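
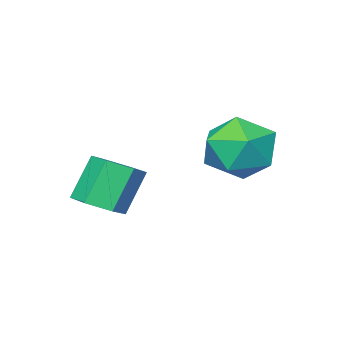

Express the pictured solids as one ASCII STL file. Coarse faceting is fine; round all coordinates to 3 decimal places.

solid 
facet normal -0.688 0.719 -0.097
outer loop
vertex -3.059 2.242 -0.137
vertex -3.887 1.439 -0.215
vertex -3.589 1.864 0.818
endloop
endfacet
facet normal -0.138 0.945 0.297
outer loop
vertex -3.059 2.242 -0.137
vertex -3.589 1.864 0.818
vertex -2.445 2.031 0.819
endloop
endfacet
facet normal 0.454 0.886 -0.096
outer loop
vertex -3.059 2.242 -0.137
vertex -2.445 2.031 0.819
vertex -2.036 1.709 -0.214
endloop
endfacet
facet normal 0.270 0.624 -0.734
outer loop
vertex -3.059 2.242 -0.137
vertex -2.036 1.709 -0.214
vertex -2.927 1.343 -0.853
endloop
endfacet
facet normal -0.436 0.521 -0.734
outer loop
vertex -3.059 2.242 -0.137
vertex -2.927 1.343 -0.853
vertex -3.887 1.439 -0.215
endloop
endfacet
facet normal -0.075 0.508 0.858
outer loop
vertex -2.445 2.031 0.819
vertex -3.589 1.864 0.818
vertex -2.893 1.097 1.333
endloop
endfacet
facet normal -0.965 0.142 0.220
outer loop
vertex -3.589 1.864 0.818
vertex -3.887 1.439 -0.215
vertex -3.784 0.731 0.694
endloop
endfacet
facet normal -0.557 -0.179 -0.811
outer loop
vertex -3.887 1.439 -0.215
vertex -2.927 1.343 -0.853
vertex -3.375 0.409 -0.339
endloop
endfacet
facet normal 0.586 -0.012 -0.810
outer loop
vertex -2.927 1.343 -0.853
vertex -2.036 1.709 -0.214
vertex -2.231 0.576 -0.338
endloop
endfacet
facet normal 0.884 0.413 0.221
outer loop
vertex -2.036 1.709 -0.214
vertex -2.445 2.031 0.819
vertex -1.933 1.001 0.695
endloop
endfacet
facet normal -0.270 -0.624 0.734
outer loop
vertex -2.761 0.198 0.617
vertex -2.893 1.097 1.333
vertex -3.784 0.731 0.694
endloop
endfacet
facet normal -0.454 -0.886 0.096
outer loop
vertex -2.761 0.198 0.617
vertex -3.784 0.731 0.694
vertex -3.375 0.409 -0.339
endloop
endfacet
facet normal 0.138 -0.945 -0.297
outer loop
vertex -2.761 0.198 0.617
vertex -3.375 0.409 -0.339
vertex -2.231 0.576 -0.338
endloop
endfacet
facet normal 0.688 -0.719 0.097
outer loop
vertex -2.761 0.198 0.617
vertex -2.231 0.576 -0.338
vertex -1.933 1.001 0.695
endloop
endfacet
facet normal 0.436 -0.521 0.734
outer loop
vertex -2.761 0.198 0.617
vertex -1.933 1.001 0.695
vertex -2.893 1.097 1.333
endloop
endfacet
facet normal -0.586 0.012 0.810
outer loop
vertex -3.784 0.731 0.694
vertex -2.893 1.097 1.333
vertex -3.589 1.864 0.818
endloop
endfacet
facet normal -0.884 -0.413 -0.221
outer loop
vertex -3.375 0.409 -0.339
vertex -3.784 0.731 0.694
vertex -3.887 1.439 -0.215
endloop
endfacet
facet normal 0.075 -0.508 -0.858
outer loop
vertex -2.231 0.576 -0.338
vertex -3.375 0.409 -0.339
vertex -2.927 1.343 -0.853
endloop
endfacet
facet normal 0.965 -0.142 -0.220
outer loop
vertex -1.933 1.001 0.695
vertex -2.231 0.576 -0.338
vertex -2.036 1.709 -0.214
endloop
endfacet
facet normal 0.557 0.179 0.811
outer loop
vertex -2.893 1.097 1.333
vertex -1.933 1.001 0.695
vertex -2.445 2.031 0.819
endloop
endfacet
facet normal 0.486 0.008 -0.874
outer loop
vertex 0.397 -1.802 -1.617
vertex -0.126 -1.283 -1.903
vertex 0.526 -1.026 -1.538
endloop
endfacet
facet normal 0.859 -0.191 0.475
outer loop
vertex 0.397 -1.802 -1.617
vertex 0.526 -1.026 -1.538
vertex -0.351 -1.815 -0.271
endloop
endfacet
facet normal 0.859 -0.190 0.476
outer loop
vertex -0.351 -1.815 -0.271
vertex 0.526 -1.026 -1.538
vertex -0.223 -1.04 -0.192
endloop
endfacet
facet normal -0.486 -0.009 0.874
outer loop
vertex -0.351 -1.815 -0.271
vertex -0.223 -1.04 -0.192
vertex -0.874 -1.297 -0.557
endloop
endfacet
facet normal 0.486 0.009 -0.874
outer loop
vertex 0.526 -1.026 -1.538
vertex -0.126 -1.283 -1.903
vertex 0.003 -0.508 -1.823
endloop
endfacet
facet normal 0.570 0.754 0.325
outer loop
vertex 0.526 -1.026 -1.538
vertex 0.003 -0.508 -1.823
vertex -0.223 -1.04 -0.192
endloop
endfacet
facet normal 0.571 0.754 0.325
outer loop
vertex -0.223 -1.04 -0.192
vertex 0.003 -0.508 -1.823
vertex -0.746 -0.521 -0.478
endloop
endfacet
facet normal -0.486 -0.009 0.874
outer loop
vertex -0.223 -1.04 -0.192
vertex -0.746 -0.521 -0.478
vertex -0.874 -1.297 -0.557
endloop
endfacet
facet normal 0.487 0.009 -0.874
outer loop
vertex 0.003 -0.508 -1.823
vertex -0.126 -1.283 -1.903
vertex -0.649 -0.765 -2.189
endloop
endfacet
facet normal -0.288 0.946 -0.151
outer loop
vertex 0.003 -0.508 -1.823
vertex -0.649 -0.765 -2.189
vertex -0.746 -0.521 -0.478
endloop
endfacet
facet normal -0.288 0.945 -0.151
outer loop
vertex -0.746 -0.521 -0.478
vertex -0.649 -0.765 -2.189
vertex -1.397 -0.778 -0.843
endloop
endfacet
facet normal -0.486 -0.009 0.874
outer loop
vertex -0.746 -0.521 -0.478
vertex -1.397 -0.778 -0.843
vertex -0.874 -1.297 -0.557
endloop
endfacet
facet normal 0.486 0.009 -0.874
outer loop
vertex -0.649 -0.765 -2.189
vertex -0.126 -1.283 -1.903
vertex -0.777 -1.54 -2.268
endloop
endfacet
facet normal -0.859 0.190 -0.475
outer loop
vertex -0.649 -0.765 -2.189
vertex -0.777 -1.54 -2.268
vertex -1.397 -0.778 -0.843
endloop
endfacet
facet normal -0.859 0.191 -0.476
outer loop
vertex -1.397 -0.778 -0.843
vertex -0.777 -1.54 -2.268
vertex -1.526 -1.554 -0.922
endloop
endfacet
facet normal -0.486 -0.008 0.874
outer loop
vertex -1.397 -0.778 -0.843
vertex -1.526 -1.554 -0.922
vertex -0.874 -1.297 -0.557
endloop
endfacet
facet normal 0.486 0.009 -0.874
outer loop
vertex -0.777 -1.54 -2.268
vertex -0.126 -1.283 -1.903
vertex -0.254 -2.059 -1.982
endloop
endfacet
facet normal -0.570 -0.754 -0.325
outer loop
vertex -0.777 -1.54 -2.268
vertex -0.254 -2.059 -1.982
vertex -1.526 -1.554 -0.922
endloop
endfacet
facet normal -0.570 -0.754 -0.325
outer loop
vertex -1.526 -1.554 -0.922
vertex -0.254 -2.059 -1.982
vertex -1.003 -2.072 -0.637
endloop
endfacet
facet normal -0.486 -0.009 0.874
outer loop
vertex -1.526 -1.554 -0.922
vertex -1.003 -2.072 -0.637
vertex -0.874 -1.297 -0.557
endloop
endfacet
facet normal 0.486 0.009 -0.874
outer loop
vertex -0.254 -2.059 -1.982
vertex -0.126 -1.283 -1.903
vertex 0.397 -1.802 -1.617
endloop
endfacet
facet normal 0.288 -0.945 0.151
outer loop
vertex -0.254 -2.059 -1.982
vertex 0.397 -1.802 -1.617
vertex -1.003 -2.072 -0.637
endloop
endfacet
facet normal 0.288 -0.946 0.151
outer loop
vertex -1.003 -2.072 -0.637
vertex 0.397 -1.802 -1.617
vertex -0.351 -1.815 -0.271
endloop
endfacet
facet normal -0.487 -0.009 0.874
outer loop
vertex -1.003 -2.072 -0.637
vertex -0.351 -1.815 -0.271
vertex -0.874 -1.297 -0.557
endloop
endfacet

endsolid


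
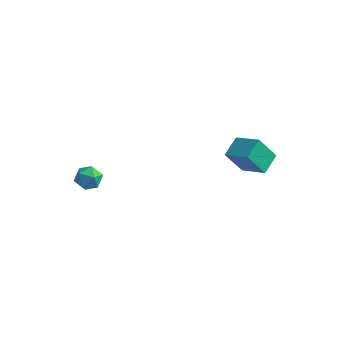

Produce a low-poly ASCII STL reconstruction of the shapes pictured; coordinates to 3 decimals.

solid 
facet normal -0.516 0.139 0.845
outer loop
vertex -4.241 -1.431 3.329
vertex -3.894 -2.137 3.657
vertex -3.512 -1.383 3.766
endloop
endfacet
facet normal -0.369 0.763 0.532
outer loop
vertex -4.241 -1.431 3.329
vertex -3.512 -1.383 3.766
vertex -3.61 -0.932 3.051
endloop
endfacet
facet normal -0.649 0.750 -0.126
outer loop
vertex -4.241 -1.431 3.329
vertex -3.61 -0.932 3.051
vertex -4.052 -1.407 2.499
endloop
endfacet
facet normal -0.969 0.120 -0.217
outer loop
vertex -4.241 -1.431 3.329
vertex -4.052 -1.407 2.499
vertex -4.228 -2.151 2.874
endloop
endfacet
facet normal -0.887 -0.258 0.383
outer loop
vertex -4.241 -1.431 3.329
vertex -4.228 -2.151 2.874
vertex -3.894 -2.137 3.657
endloop
endfacet
facet normal 0.341 0.816 0.468
outer loop
vertex -3.61 -0.932 3.051
vertex -3.512 -1.383 3.766
vertex -2.872 -1.329 3.206
endloop
endfacet
facet normal 0.102 -0.193 0.976
outer loop
vertex -3.512 -1.383 3.766
vertex -3.894 -2.137 3.657
vertex -3.048 -2.073 3.581
endloop
endfacet
facet normal -0.498 -0.837 0.227
outer loop
vertex -3.894 -2.137 3.657
vertex -4.228 -2.151 2.874
vertex -3.49 -2.548 3.029
endloop
endfacet
facet normal -0.631 -0.225 -0.743
outer loop
vertex -4.228 -2.151 2.874
vertex -4.052 -1.407 2.499
vertex -3.588 -2.097 2.314
endloop
endfacet
facet normal -0.114 0.796 -0.594
outer loop
vertex -4.052 -1.407 2.499
vertex -3.61 -0.932 3.051
vertex -3.206 -1.343 2.423
endloop
endfacet
facet normal 0.969 -0.120 0.217
outer loop
vertex -2.859 -2.049 2.751
vertex -2.872 -1.329 3.206
vertex -3.048 -2.073 3.581
endloop
endfacet
facet normal 0.649 -0.750 0.126
outer loop
vertex -2.859 -2.049 2.751
vertex -3.048 -2.073 3.581
vertex -3.49 -2.548 3.029
endloop
endfacet
facet normal 0.369 -0.763 -0.532
outer loop
vertex -2.859 -2.049 2.751
vertex -3.49 -2.548 3.029
vertex -3.588 -2.097 2.314
endloop
endfacet
facet normal 0.516 -0.139 -0.845
outer loop
vertex -2.859 -2.049 2.751
vertex -3.588 -2.097 2.314
vertex -3.206 -1.343 2.423
endloop
endfacet
facet normal 0.887 0.258 -0.383
outer loop
vertex -2.859 -2.049 2.751
vertex -3.206 -1.343 2.423
vertex -2.872 -1.329 3.206
endloop
endfacet
facet normal 0.631 0.225 0.743
outer loop
vertex -3.048 -2.073 3.581
vertex -2.872 -1.329 3.206
vertex -3.512 -1.383 3.766
endloop
endfacet
facet normal 0.114 -0.796 0.594
outer loop
vertex -3.49 -2.548 3.029
vertex -3.048 -2.073 3.581
vertex -3.894 -2.137 3.657
endloop
endfacet
facet normal -0.341 -0.816 -0.468
outer loop
vertex -3.588 -2.097 2.314
vertex -3.49 -2.548 3.029
vertex -4.228 -2.151 2.874
endloop
endfacet
facet normal -0.102 0.193 -0.976
outer loop
vertex -3.206 -1.343 2.423
vertex -3.588 -2.097 2.314
vertex -4.052 -1.407 2.499
endloop
endfacet
facet normal 0.498 0.837 -0.227
outer loop
vertex -2.872 -1.329 3.206
vertex -3.206 -1.343 2.423
vertex -3.61 -0.932 3.051
endloop
endfacet
facet normal -0.503 -0.244 0.829
outer loop
vertex 3.82 2.714 3.814
vertex 3.956 3.997 4.275
vertex 2.309 3.157 3.027
endloop
endfacet
facet normal -0.099 -0.936 -0.337
outer loop
vertex 3.184 3.583 1.585
vertex 3.82 2.714 3.814
vertex 2.309 3.157 3.027
endloop
endfacet
facet normal -0.503 -0.245 0.829
outer loop
vertex 2.309 3.157 3.027
vertex 3.956 3.997 4.275
vertex 2.445 4.44 3.489
endloop
endfacet
facet normal -0.859 0.252 -0.447
outer loop
vertex 2.445 4.44 3.489
vertex 3.184 3.583 1.585
vertex 2.309 3.157 3.027
endloop
endfacet
facet normal 0.859 -0.252 0.447
outer loop
vertex 3.82 2.714 3.814
vertex 4.831 4.423 2.833
vertex 3.956 3.997 4.275
endloop
endfacet
facet normal -0.099 -0.936 -0.337
outer loop
vertex 4.695 3.14 2.371
vertex 3.82 2.714 3.814
vertex 3.184 3.583 1.585
endloop
endfacet
facet normal 0.859 -0.252 0.446
outer loop
vertex 4.695 3.14 2.371
vertex 4.831 4.423 2.833
vertex 3.82 2.714 3.814
endloop
endfacet
facet normal 0.099 0.936 0.337
outer loop
vertex 3.956 3.997 4.275
vertex 4.831 4.423 2.833
vertex 2.445 4.44 3.489
endloop
endfacet
facet normal -0.859 0.251 -0.446
outer loop
vertex 3.32 4.866 2.046
vertex 3.184 3.583 1.585
vertex 2.445 4.44 3.489
endloop
endfacet
facet normal 0.099 0.936 0.337
outer loop
vertex 2.445 4.44 3.489
vertex 4.831 4.423 2.833
vertex 3.32 4.866 2.046
endloop
endfacet
facet normal 0.503 0.245 -0.829
outer loop
vertex 3.32 4.866 2.046
vertex 4.695 3.14 2.371
vertex 3.184 3.583 1.585
endloop
endfacet
facet normal 0.503 0.245 -0.829
outer loop
vertex 4.831 4.423 2.833
vertex 4.695 3.14 2.371
vertex 3.32 4.866 2.046
endloop
endfacet

endsolid


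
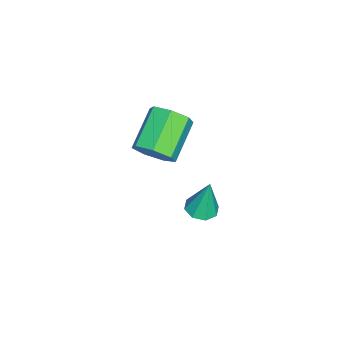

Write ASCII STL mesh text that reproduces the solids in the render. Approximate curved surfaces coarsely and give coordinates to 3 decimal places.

solid 
facet normal 0.859 -0.122 -0.497
outer loop
vertex 4.321 -1.3 3.108
vertex 3.892 -1.417 2.395
vertex 4.182 -0.699 2.72
endloop
endfacet
facet normal 0.475 0.552 0.685
outer loop
vertex 4.321 -1.3 3.108
vertex 4.182 -0.699 2.72
vertex 2.818 -1.087 3.978
endloop
endfacet
facet normal 0.475 0.552 0.685
outer loop
vertex 2.818 -1.087 3.978
vertex 4.182 -0.699 2.72
vertex 2.679 -0.485 3.59
endloop
endfacet
facet normal -0.859 0.123 0.498
outer loop
vertex 2.818 -1.087 3.978
vertex 2.679 -0.485 3.59
vertex 2.388 -1.203 3.265
endloop
endfacet
facet normal 0.859 -0.122 -0.497
outer loop
vertex 4.182 -0.699 2.72
vertex 3.892 -1.417 2.395
vertex 3.825 -0.638 2.088
endloop
endfacet
facet normal 0.148 0.989 0.012
outer loop
vertex 4.182 -0.699 2.72
vertex 3.825 -0.638 2.088
vertex 2.679 -0.485 3.59
endloop
endfacet
facet normal 0.148 0.989 0.012
outer loop
vertex 2.679 -0.485 3.59
vertex 3.825 -0.638 2.088
vertex 2.321 -0.424 2.958
endloop
endfacet
facet normal -0.858 0.122 0.498
outer loop
vertex 2.679 -0.485 3.59
vertex 2.321 -0.424 2.958
vertex 2.388 -1.203 3.265
endloop
endfacet
facet normal 0.859 -0.122 -0.497
outer loop
vertex 3.825 -0.638 2.088
vertex 3.892 -1.417 2.395
vertex 3.518 -1.164 1.687
endloop
endfacet
facet normal -0.291 0.682 -0.671
outer loop
vertex 3.825 -0.638 2.088
vertex 3.518 -1.164 1.687
vertex 2.321 -0.424 2.958
endloop
endfacet
facet normal -0.291 0.682 -0.671
outer loop
vertex 2.321 -0.424 2.958
vertex 3.518 -1.164 1.687
vertex 2.014 -0.95 2.557
endloop
endfacet
facet normal -0.859 0.122 0.497
outer loop
vertex 2.321 -0.424 2.958
vertex 2.014 -0.95 2.557
vertex 2.388 -1.203 3.265
endloop
endfacet
facet normal 0.859 -0.123 -0.498
outer loop
vertex 3.518 -1.164 1.687
vertex 3.892 -1.417 2.395
vertex 3.492 -1.88 1.819
endloop
endfacet
facet normal -0.511 -0.138 -0.849
outer loop
vertex 3.518 -1.164 1.687
vertex 3.492 -1.88 1.819
vertex 2.014 -0.95 2.557
endloop
endfacet
facet normal -0.511 -0.139 -0.848
outer loop
vertex 2.014 -0.95 2.557
vertex 3.492 -1.88 1.819
vertex 1.989 -1.666 2.689
endloop
endfacet
facet normal -0.859 0.122 0.497
outer loop
vertex 2.014 -0.95 2.557
vertex 1.989 -1.666 2.689
vertex 2.388 -1.203 3.265
endloop
endfacet
facet normal 0.859 -0.122 -0.498
outer loop
vertex 3.492 -1.88 1.819
vertex 3.892 -1.417 2.395
vertex 3.768 -2.248 2.385
endloop
endfacet
facet normal -0.346 -0.855 -0.387
outer loop
vertex 3.492 -1.88 1.819
vertex 3.768 -2.248 2.385
vertex 1.989 -1.666 2.689
endloop
endfacet
facet normal -0.346 -0.855 -0.388
outer loop
vertex 1.989 -1.666 2.689
vertex 3.768 -2.248 2.385
vertex 2.264 -2.034 3.255
endloop
endfacet
facet normal -0.859 0.122 0.497
outer loop
vertex 1.989 -1.666 2.689
vertex 2.264 -2.034 3.255
vertex 2.388 -1.203 3.265
endloop
endfacet
facet normal 0.859 -0.122 -0.497
outer loop
vertex 3.768 -2.248 2.385
vertex 3.892 -1.417 2.395
vertex 4.136 -1.99 2.958
endloop
endfacet
facet normal 0.080 -0.927 0.366
outer loop
vertex 3.768 -2.248 2.385
vertex 4.136 -1.99 2.958
vertex 2.264 -2.034 3.255
endloop
endfacet
facet normal 0.080 -0.927 0.366
outer loop
vertex 2.264 -2.034 3.255
vertex 4.136 -1.99 2.958
vertex 2.633 -1.776 3.829
endloop
endfacet
facet normal -0.859 0.122 0.497
outer loop
vertex 2.264 -2.034 3.255
vertex 2.633 -1.776 3.829
vertex 2.388 -1.203 3.265
endloop
endfacet
facet normal 0.859 -0.122 -0.497
outer loop
vertex 4.136 -1.99 2.958
vertex 3.892 -1.417 2.395
vertex 4.321 -1.3 3.108
endloop
endfacet
facet normal 0.445 -0.303 0.843
outer loop
vertex 4.136 -1.99 2.958
vertex 4.321 -1.3 3.108
vertex 2.633 -1.776 3.829
endloop
endfacet
facet normal 0.445 -0.302 0.843
outer loop
vertex 2.633 -1.776 3.829
vertex 4.321 -1.3 3.108
vertex 2.818 -1.087 3.978
endloop
endfacet
facet normal -0.859 0.123 0.498
outer loop
vertex 2.633 -1.776 3.829
vertex 2.818 -1.087 3.978
vertex 2.388 -1.203 3.265
endloop
endfacet
facet normal -0.011 -0.185 -0.983
outer loop
vertex 3.296 -0.171 -1.809
vertex 2.671 0.005 -1.835
vertex 3.239 0.315 -1.9
endloop
endfacet
facet normal 0.938 0.167 0.304
outer loop
vertex 3.296 -0.171 -1.809
vertex 3.239 0.315 -1.9
vertex 2.689 0.315 -0.205
endloop
endfacet
facet normal -0.010 -0.187 -0.982
outer loop
vertex 3.239 0.315 -1.9
vertex 2.671 0.005 -1.835
vertex 2.849 0.619 -1.954
endloop
endfacet
facet normal 0.587 0.787 0.190
outer loop
vertex 3.239 0.315 -1.9
vertex 2.849 0.619 -1.954
vertex 2.689 0.315 -0.205
endloop
endfacet
facet normal -0.011 -0.187 -0.982
outer loop
vertex 2.849 0.619 -1.954
vertex 2.671 0.005 -1.835
vertex 2.355 0.563 -1.938
endloop
endfacet
facet normal -0.106 0.981 0.161
outer loop
vertex 2.849 0.619 -1.954
vertex 2.355 0.563 -1.938
vertex 2.689 0.315 -0.205
endloop
endfacet
facet normal -0.010 -0.187 -0.982
outer loop
vertex 2.355 0.563 -1.938
vertex 2.671 0.005 -1.835
vertex 2.046 0.18 -1.862
endloop
endfacet
facet normal -0.734 0.638 0.233
outer loop
vertex 2.355 0.563 -1.938
vertex 2.046 0.18 -1.862
vertex 2.689 0.315 -0.205
endloop
endfacet
facet normal -0.010 -0.187 -0.982
outer loop
vertex 2.046 0.18 -1.862
vertex 2.671 0.005 -1.835
vertex 2.103 -0.305 -1.77
endloop
endfacet
facet normal -0.930 -0.040 0.364
outer loop
vertex 2.046 0.18 -1.862
vertex 2.103 -0.305 -1.77
vertex 2.689 0.315 -0.205
endloop
endfacet
facet normal -0.010 -0.187 -0.982
outer loop
vertex 2.103 -0.305 -1.77
vertex 2.671 0.005 -1.835
vertex 2.494 -0.609 -1.716
endloop
endfacet
facet normal -0.579 -0.660 0.478
outer loop
vertex 2.103 -0.305 -1.77
vertex 2.494 -0.609 -1.716
vertex 2.689 0.315 -0.205
endloop
endfacet
facet normal -0.011 -0.187 -0.982
outer loop
vertex 2.494 -0.609 -1.716
vertex 2.671 0.005 -1.835
vertex 2.988 -0.554 -1.732
endloop
endfacet
facet normal 0.112 -0.854 0.508
outer loop
vertex 2.494 -0.609 -1.716
vertex 2.988 -0.554 -1.732
vertex 2.689 0.315 -0.205
endloop
endfacet
facet normal -0.012 -0.188 -0.982
outer loop
vertex 2.988 -0.554 -1.732
vertex 2.671 0.005 -1.835
vertex 3.296 -0.171 -1.809
endloop
endfacet
facet normal 0.742 -0.509 0.435
outer loop
vertex 2.988 -0.554 -1.732
vertex 3.296 -0.171 -1.809
vertex 2.689 0.315 -0.205
endloop
endfacet

endsolid


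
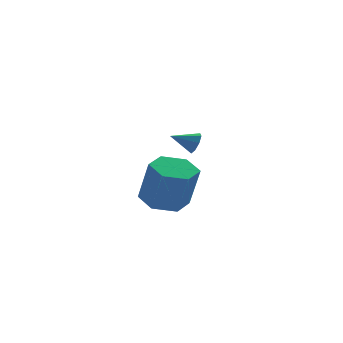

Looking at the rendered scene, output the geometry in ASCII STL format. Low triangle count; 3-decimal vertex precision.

solid 
facet normal 0.890 -0.228 -0.394
outer loop
vertex -0.712 3.538 0.163
vertex -0.968 3.368 -0.317
vertex -0.757 3.862 -0.126
endloop
endfacet
facet normal 0.034 0.668 0.743
outer loop
vertex -0.712 3.538 0.163
vertex -0.757 3.862 -0.126
vertex -1.992 3.632 0.137
endloop
endfacet
facet normal 0.890 -0.228 -0.394
outer loop
vertex -0.757 3.862 -0.126
vertex -0.968 3.368 -0.317
vertex -0.926 3.896 -0.527
endloop
endfacet
facet normal -0.151 0.978 0.146
outer loop
vertex -0.757 3.862 -0.126
vertex -0.926 3.896 -0.527
vertex -1.992 3.632 0.137
endloop
endfacet
facet normal 0.890 -0.228 -0.395
outer loop
vertex -0.926 3.896 -0.527
vertex -0.968 3.368 -0.317
vertex -1.12 3.621 -0.805
endloop
endfacet
facet normal -0.464 0.770 -0.438
outer loop
vertex -0.926 3.896 -0.527
vertex -1.12 3.621 -0.805
vertex -1.992 3.632 0.137
endloop
endfacet
facet normal 0.890 -0.228 -0.395
outer loop
vertex -1.12 3.621 -0.805
vertex -0.968 3.368 -0.317
vertex -1.225 3.198 -0.797
endloop
endfacet
facet normal -0.723 0.167 -0.671
outer loop
vertex -1.12 3.621 -0.805
vertex -1.225 3.198 -0.797
vertex -1.992 3.632 0.137
endloop
endfacet
facet normal 0.890 -0.230 -0.395
outer loop
vertex -1.225 3.198 -0.797
vertex -0.968 3.368 -0.317
vertex -1.18 2.874 -0.507
endloop
endfacet
facet normal -0.775 -0.478 -0.414
outer loop
vertex -1.225 3.198 -0.797
vertex -1.18 2.874 -0.507
vertex -1.992 3.632 0.137
endloop
endfacet
facet normal 0.889 -0.230 -0.395
outer loop
vertex -1.18 2.874 -0.507
vertex -0.968 3.368 -0.317
vertex -1.011 2.84 -0.107
endloop
endfacet
facet normal -0.590 -0.787 0.182
outer loop
vertex -1.18 2.874 -0.507
vertex -1.011 2.84 -0.107
vertex -1.992 3.632 0.137
endloop
endfacet
facet normal 0.890 -0.229 -0.394
outer loop
vertex -1.011 2.84 -0.107
vertex -0.968 3.368 -0.317
vertex -0.817 3.115 0.171
endloop
endfacet
facet normal -0.277 -0.579 0.767
outer loop
vertex -1.011 2.84 -0.107
vertex -0.817 3.115 0.171
vertex -1.992 3.632 0.137
endloop
endfacet
facet normal 0.890 -0.228 -0.394
outer loop
vertex -0.817 3.115 0.171
vertex -0.968 3.368 -0.317
vertex -0.712 3.538 0.163
endloop
endfacet
facet normal -0.019 0.024 1.000
outer loop
vertex -0.817 3.115 0.171
vertex -0.712 3.538 0.163
vertex -1.992 3.632 0.137
endloop
endfacet
facet normal -0.130 0.266 -0.955
outer loop
vertex -3.276 -0.58 -1.263
vertex -4.016 -1.261 -1.352
vertex -4.23 -0.318 -1.06
endloop
endfacet
facet normal 0.301 0.929 0.217
outer loop
vertex -3.276 -0.58 -1.263
vertex -4.23 -0.318 -1.06
vertex -3.023 -1.097 0.6
endloop
endfacet
facet normal 0.300 0.929 0.218
outer loop
vertex -3.023 -1.097 0.6
vertex -4.23 -0.318 -1.06
vertex -3.978 -0.836 0.803
endloop
endfacet
facet normal 0.131 -0.265 0.955
outer loop
vertex -3.023 -1.097 0.6
vertex -3.978 -0.836 0.803
vertex -3.764 -1.779 0.512
endloop
endfacet
facet normal -0.130 0.266 -0.955
outer loop
vertex -4.23 -0.318 -1.06
vertex -4.016 -1.261 -1.352
vertex -4.971 -0.999 -1.149
endloop
endfacet
facet normal -0.667 0.689 0.282
outer loop
vertex -4.23 -0.318 -1.06
vertex -4.971 -0.999 -1.149
vertex -3.978 -0.836 0.803
endloop
endfacet
facet normal -0.668 0.689 0.282
outer loop
vertex -3.978 -0.836 0.803
vertex -4.971 -0.999 -1.149
vertex -4.718 -1.517 0.714
endloop
endfacet
facet normal 0.129 -0.265 0.955
outer loop
vertex -3.978 -0.836 0.803
vertex -4.718 -1.517 0.714
vertex -3.764 -1.779 0.512
endloop
endfacet
facet normal -0.130 0.265 -0.955
outer loop
vertex -4.971 -0.999 -1.149
vertex -4.016 -1.261 -1.352
vertex -4.757 -1.943 -1.44
endloop
endfacet
facet normal -0.969 -0.240 0.065
outer loop
vertex -4.971 -0.999 -1.149
vertex -4.757 -1.943 -1.44
vertex -4.718 -1.517 0.714
endloop
endfacet
facet normal -0.969 -0.240 0.065
outer loop
vertex -4.718 -1.517 0.714
vertex -4.757 -1.943 -1.44
vertex -4.504 -2.46 0.423
endloop
endfacet
facet normal 0.129 -0.265 0.955
outer loop
vertex -4.718 -1.517 0.714
vertex -4.504 -2.46 0.423
vertex -3.764 -1.779 0.512
endloop
endfacet
facet normal -0.131 0.265 -0.955
outer loop
vertex -4.757 -1.943 -1.44
vertex -4.016 -1.261 -1.352
vertex -3.802 -2.204 -1.643
endloop
endfacet
facet normal -0.300 -0.929 -0.217
outer loop
vertex -4.757 -1.943 -1.44
vertex -3.802 -2.204 -1.643
vertex -4.504 -2.46 0.423
endloop
endfacet
facet normal -0.301 -0.928 -0.217
outer loop
vertex -4.504 -2.46 0.423
vertex -3.802 -2.204 -1.643
vertex -3.55 -2.722 0.22
endloop
endfacet
facet normal 0.130 -0.266 0.955
outer loop
vertex -4.504 -2.46 0.423
vertex -3.55 -2.722 0.22
vertex -3.764 -1.779 0.512
endloop
endfacet
facet normal -0.129 0.265 -0.955
outer loop
vertex -3.802 -2.204 -1.643
vertex -4.016 -1.261 -1.352
vertex -3.062 -1.523 -1.554
endloop
endfacet
facet normal 0.668 -0.689 -0.282
outer loop
vertex -3.802 -2.204 -1.643
vertex -3.062 -1.523 -1.554
vertex -3.55 -2.722 0.22
endloop
endfacet
facet normal 0.667 -0.689 -0.282
outer loop
vertex -3.55 -2.722 0.22
vertex -3.062 -1.523 -1.554
vertex -2.809 -2.041 0.309
endloop
endfacet
facet normal 0.130 -0.266 0.955
outer loop
vertex -3.55 -2.722 0.22
vertex -2.809 -2.041 0.309
vertex -3.764 -1.779 0.512
endloop
endfacet
facet normal -0.129 0.265 -0.955
outer loop
vertex -3.062 -1.523 -1.554
vertex -4.016 -1.261 -1.352
vertex -3.276 -0.58 -1.263
endloop
endfacet
facet normal 0.969 0.240 -0.065
outer loop
vertex -3.062 -1.523 -1.554
vertex -3.276 -0.58 -1.263
vertex -2.809 -2.041 0.309
endloop
endfacet
facet normal 0.969 0.240 -0.065
outer loop
vertex -2.809 -2.041 0.309
vertex -3.276 -0.58 -1.263
vertex -3.023 -1.097 0.6
endloop
endfacet
facet normal 0.130 -0.265 0.955
outer loop
vertex -2.809 -2.041 0.309
vertex -3.023 -1.097 0.6
vertex -3.764 -1.779 0.512
endloop
endfacet

endsolid


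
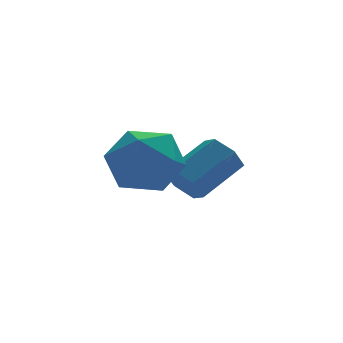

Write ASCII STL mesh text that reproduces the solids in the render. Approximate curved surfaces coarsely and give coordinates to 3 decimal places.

solid 
facet normal -0.634 0.705 0.319
outer loop
vertex 1.606 -2.816 3.239
vertex 1.038 -3.525 3.678
vertex 1.786 -3.086 4.194
endloop
endfacet
facet normal 0.030 0.963 0.267
outer loop
vertex 1.606 -2.816 3.239
vertex 1.786 -3.086 4.194
vertex 2.556 -2.934 3.559
endloop
endfacet
facet normal 0.246 0.880 -0.407
outer loop
vertex 1.606 -2.816 3.239
vertex 2.556 -2.934 3.559
vertex 2.283 -3.278 2.65
endloop
endfacet
facet normal -0.283 0.570 -0.772
outer loop
vertex 1.606 -2.816 3.239
vertex 2.283 -3.278 2.65
vertex 1.345 -3.643 2.724
endloop
endfacet
facet normal -0.826 0.462 -0.323
outer loop
vertex 1.606 -2.816 3.239
vertex 1.345 -3.643 2.724
vertex 1.038 -3.525 3.678
endloop
endfacet
facet normal 0.453 0.569 0.686
outer loop
vertex 2.556 -2.934 3.559
vertex 1.786 -3.086 4.194
vertex 2.575 -3.717 4.196
endloop
endfacet
facet normal -0.620 0.151 0.770
outer loop
vertex 1.786 -3.086 4.194
vertex 1.038 -3.525 3.678
vertex 1.637 -4.082 4.27
endloop
endfacet
facet normal -0.932 -0.242 -0.270
outer loop
vertex 1.038 -3.525 3.678
vertex 1.345 -3.643 2.724
vertex 1.364 -4.426 3.361
endloop
endfacet
facet normal -0.052 -0.068 -0.996
outer loop
vertex 1.345 -3.643 2.724
vertex 2.283 -3.278 2.65
vertex 2.134 -4.274 2.726
endloop
endfacet
facet normal 0.804 0.434 -0.406
outer loop
vertex 2.283 -3.278 2.65
vertex 2.556 -2.934 3.559
vertex 2.882 -3.835 3.242
endloop
endfacet
facet normal 0.283 -0.570 0.772
outer loop
vertex 2.314 -4.544 3.681
vertex 2.575 -3.717 4.196
vertex 1.637 -4.082 4.27
endloop
endfacet
facet normal -0.246 -0.880 0.407
outer loop
vertex 2.314 -4.544 3.681
vertex 1.637 -4.082 4.27
vertex 1.364 -4.426 3.361
endloop
endfacet
facet normal -0.030 -0.963 -0.267
outer loop
vertex 2.314 -4.544 3.681
vertex 1.364 -4.426 3.361
vertex 2.134 -4.274 2.726
endloop
endfacet
facet normal 0.634 -0.705 -0.319
outer loop
vertex 2.314 -4.544 3.681
vertex 2.134 -4.274 2.726
vertex 2.882 -3.835 3.242
endloop
endfacet
facet normal 0.826 -0.462 0.323
outer loop
vertex 2.314 -4.544 3.681
vertex 2.882 -3.835 3.242
vertex 2.575 -3.717 4.196
endloop
endfacet
facet normal 0.052 0.068 0.996
outer loop
vertex 1.637 -4.082 4.27
vertex 2.575 -3.717 4.196
vertex 1.786 -3.086 4.194
endloop
endfacet
facet normal -0.804 -0.434 0.406
outer loop
vertex 1.364 -4.426 3.361
vertex 1.637 -4.082 4.27
vertex 1.038 -3.525 3.678
endloop
endfacet
facet normal -0.453 -0.569 -0.686
outer loop
vertex 2.134 -4.274 2.726
vertex 1.364 -4.426 3.361
vertex 1.345 -3.643 2.724
endloop
endfacet
facet normal 0.620 -0.151 -0.770
outer loop
vertex 2.882 -3.835 3.242
vertex 2.134 -4.274 2.726
vertex 2.283 -3.278 2.65
endloop
endfacet
facet normal 0.932 0.242 0.270
outer loop
vertex 2.575 -3.717 4.196
vertex 2.882 -3.835 3.242
vertex 2.556 -2.934 3.559
endloop
endfacet
facet normal -0.828 -0.219 -0.516
outer loop
vertex 3.661 -3.019 1.811
vertex 3.362 -2.555 2.094
vertex 3.665 -2.451 1.563
endloop
endfacet
facet normal 0.560 -0.335 -0.758
outer loop
vertex 3.661 -3.019 1.811
vertex 3.665 -2.451 1.563
vertex 4.837 -2.708 2.543
endloop
endfacet
facet normal 0.561 -0.334 -0.758
outer loop
vertex 4.837 -2.708 2.543
vertex 3.665 -2.451 1.563
vertex 4.841 -2.14 2.296
endloop
endfacet
facet normal 0.828 0.219 0.517
outer loop
vertex 4.837 -2.708 2.543
vertex 4.841 -2.14 2.296
vertex 4.538 -2.245 2.826
endloop
endfacet
facet normal -0.828 -0.219 -0.516
outer loop
vertex 3.665 -2.451 1.563
vertex 3.362 -2.555 2.094
vertex 3.366 -1.987 1.846
endloop
endfacet
facet normal 0.286 0.627 -0.725
outer loop
vertex 3.665 -2.451 1.563
vertex 3.366 -1.987 1.846
vertex 4.841 -2.14 2.296
endloop
endfacet
facet normal 0.286 0.627 -0.725
outer loop
vertex 4.841 -2.14 2.296
vertex 3.366 -1.987 1.846
vertex 4.542 -1.676 2.579
endloop
endfacet
facet normal 0.828 0.218 0.517
outer loop
vertex 4.841 -2.14 2.296
vertex 4.542 -1.676 2.579
vertex 4.538 -2.245 2.826
endloop
endfacet
facet normal -0.828 -0.219 -0.516
outer loop
vertex 3.366 -1.987 1.846
vertex 3.362 -2.555 2.094
vertex 3.063 -2.092 2.377
endloop
endfacet
facet normal -0.275 0.961 0.033
outer loop
vertex 3.366 -1.987 1.846
vertex 3.063 -2.092 2.377
vertex 4.542 -1.676 2.579
endloop
endfacet
facet normal -0.275 0.961 0.033
outer loop
vertex 4.542 -1.676 2.579
vertex 3.063 -2.092 2.377
vertex 4.239 -1.781 3.109
endloop
endfacet
facet normal 0.828 0.218 0.517
outer loop
vertex 4.542 -1.676 2.579
vertex 4.239 -1.781 3.109
vertex 4.538 -2.245 2.826
endloop
endfacet
facet normal -0.828 -0.219 -0.517
outer loop
vertex 3.063 -2.092 2.377
vertex 3.362 -2.555 2.094
vertex 3.059 -2.66 2.624
endloop
endfacet
facet normal -0.560 0.334 0.758
outer loop
vertex 3.063 -2.092 2.377
vertex 3.059 -2.66 2.624
vertex 4.239 -1.781 3.109
endloop
endfacet
facet normal -0.561 0.335 0.757
outer loop
vertex 4.239 -1.781 3.109
vertex 3.059 -2.66 2.624
vertex 4.235 -2.349 3.357
endloop
endfacet
facet normal 0.828 0.219 0.516
outer loop
vertex 4.239 -1.781 3.109
vertex 4.235 -2.349 3.357
vertex 4.538 -2.245 2.826
endloop
endfacet
facet normal -0.828 -0.218 -0.517
outer loop
vertex 3.059 -2.66 2.624
vertex 3.362 -2.555 2.094
vertex 3.358 -3.124 2.341
endloop
endfacet
facet normal -0.286 -0.627 0.725
outer loop
vertex 3.059 -2.66 2.624
vertex 3.358 -3.124 2.341
vertex 4.235 -2.349 3.357
endloop
endfacet
facet normal -0.286 -0.627 0.725
outer loop
vertex 4.235 -2.349 3.357
vertex 3.358 -3.124 2.341
vertex 4.534 -2.813 3.074
endloop
endfacet
facet normal 0.828 0.219 0.516
outer loop
vertex 4.235 -2.349 3.357
vertex 4.534 -2.813 3.074
vertex 4.538 -2.245 2.826
endloop
endfacet
facet normal -0.828 -0.218 -0.517
outer loop
vertex 3.358 -3.124 2.341
vertex 3.362 -2.555 2.094
vertex 3.661 -3.019 1.811
endloop
endfacet
facet normal 0.275 -0.961 -0.033
outer loop
vertex 3.358 -3.124 2.341
vertex 3.661 -3.019 1.811
vertex 4.534 -2.813 3.074
endloop
endfacet
facet normal 0.275 -0.961 -0.033
outer loop
vertex 4.534 -2.813 3.074
vertex 3.661 -3.019 1.811
vertex 4.837 -2.708 2.543
endloop
endfacet
facet normal 0.828 0.219 0.516
outer loop
vertex 4.534 -2.813 3.074
vertex 4.837 -2.708 2.543
vertex 4.538 -2.245 2.826
endloop
endfacet

endsolid


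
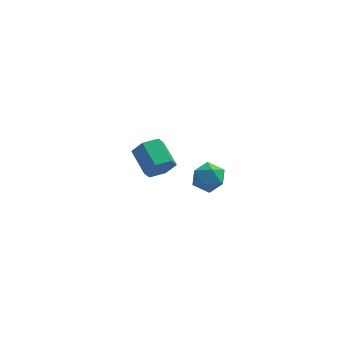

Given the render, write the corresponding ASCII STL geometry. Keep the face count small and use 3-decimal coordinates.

solid 
facet normal 0.425 -0.808 -0.407
outer loop
vertex -1.835 2.803 -0.349
vertex -2.436 2.869 -1.108
vertex -1.582 3.327 -1.125
endloop
endfacet
facet normal 0.866 0.234 0.441
outer loop
vertex -1.835 2.803 -0.349
vertex -1.582 3.327 -1.125
vertex -2.563 4.185 0.347
endloop
endfacet
facet normal 0.866 0.233 0.441
outer loop
vertex -2.563 4.185 0.347
vertex -1.582 3.327 -1.125
vertex -2.309 4.71 -0.429
endloop
endfacet
facet normal -0.426 0.808 0.407
outer loop
vertex -2.563 4.185 0.347
vertex -2.309 4.71 -0.429
vertex -3.164 4.251 -0.412
endloop
endfacet
facet normal 0.425 -0.808 -0.407
outer loop
vertex -1.582 3.327 -1.125
vertex -2.436 2.869 -1.108
vertex -2.182 3.393 -1.884
endloop
endfacet
facet normal 0.661 0.584 -0.471
outer loop
vertex -1.582 3.327 -1.125
vertex -2.182 3.393 -1.884
vertex -2.309 4.71 -0.429
endloop
endfacet
facet normal 0.659 0.585 -0.472
outer loop
vertex -2.309 4.71 -0.429
vertex -2.182 3.393 -1.884
vertex -2.91 4.775 -1.188
endloop
endfacet
facet normal -0.426 0.808 0.406
outer loop
vertex -2.309 4.71 -0.429
vertex -2.91 4.775 -1.188
vertex -3.164 4.251 -0.412
endloop
endfacet
facet normal 0.425 -0.809 -0.407
outer loop
vertex -2.182 3.393 -1.884
vertex -2.436 2.869 -1.108
vertex -3.037 2.935 -1.867
endloop
endfacet
facet normal -0.206 0.351 -0.913
outer loop
vertex -2.182 3.393 -1.884
vertex -3.037 2.935 -1.867
vertex -2.91 4.775 -1.188
endloop
endfacet
facet normal -0.206 0.351 -0.913
outer loop
vertex -2.91 4.775 -1.188
vertex -3.037 2.935 -1.867
vertex -3.765 4.317 -1.171
endloop
endfacet
facet normal -0.425 0.809 0.407
outer loop
vertex -2.91 4.775 -1.188
vertex -3.765 4.317 -1.171
vertex -3.164 4.251 -0.412
endloop
endfacet
facet normal 0.426 -0.808 -0.407
outer loop
vertex -3.037 2.935 -1.867
vertex -2.436 2.869 -1.108
vertex -3.291 2.41 -1.091
endloop
endfacet
facet normal -0.866 -0.234 -0.442
outer loop
vertex -3.037 2.935 -1.867
vertex -3.291 2.41 -1.091
vertex -3.765 4.317 -1.171
endloop
endfacet
facet normal -0.867 -0.234 -0.441
outer loop
vertex -3.765 4.317 -1.171
vertex -3.291 2.41 -1.091
vertex -4.018 3.793 -0.395
endloop
endfacet
facet normal -0.425 0.808 0.407
outer loop
vertex -3.765 4.317 -1.171
vertex -4.018 3.793 -0.395
vertex -3.164 4.251 -0.412
endloop
endfacet
facet normal 0.426 -0.808 -0.406
outer loop
vertex -3.291 2.41 -1.091
vertex -2.436 2.869 -1.108
vertex -2.69 2.345 -0.332
endloop
endfacet
facet normal -0.660 -0.585 0.472
outer loop
vertex -3.291 2.41 -1.091
vertex -2.69 2.345 -0.332
vertex -4.018 3.793 -0.395
endloop
endfacet
facet normal -0.660 -0.585 0.471
outer loop
vertex -4.018 3.793 -0.395
vertex -2.69 2.345 -0.332
vertex -3.418 3.727 0.364
endloop
endfacet
facet normal -0.425 0.808 0.407
outer loop
vertex -4.018 3.793 -0.395
vertex -3.418 3.727 0.364
vertex -3.164 4.251 -0.412
endloop
endfacet
facet normal 0.425 -0.809 -0.407
outer loop
vertex -2.69 2.345 -0.332
vertex -2.436 2.869 -1.108
vertex -1.835 2.803 -0.349
endloop
endfacet
facet normal 0.206 -0.351 0.913
outer loop
vertex -2.69 2.345 -0.332
vertex -1.835 2.803 -0.349
vertex -3.418 3.727 0.364
endloop
endfacet
facet normal 0.206 -0.351 0.913
outer loop
vertex -3.418 3.727 0.364
vertex -1.835 2.803 -0.349
vertex -2.563 4.185 0.347
endloop
endfacet
facet normal -0.425 0.809 0.407
outer loop
vertex -3.418 3.727 0.364
vertex -2.563 4.185 0.347
vertex -3.164 4.251 -0.412
endloop
endfacet
facet normal -0.198 0.967 0.161
outer loop
vertex 0.376 -2.21 3.215
vertex -0.55 -2.42 3.338
vertex 0.045 -2.423 4.087
endloop
endfacet
facet normal 0.464 0.804 0.373
outer loop
vertex 0.376 -2.21 3.215
vertex 0.045 -2.423 4.087
vertex 0.886 -2.774 3.796
endloop
endfacet
facet normal 0.818 0.543 -0.190
outer loop
vertex 0.376 -2.21 3.215
vertex 0.886 -2.774 3.796
vertex 0.811 -2.987 2.866
endloop
endfacet
facet normal 0.374 0.546 -0.750
outer loop
vertex 0.376 -2.21 3.215
vertex 0.811 -2.987 2.866
vertex -0.076 -2.768 2.583
endloop
endfacet
facet normal -0.254 0.808 -0.532
outer loop
vertex 0.376 -2.21 3.215
vertex -0.076 -2.768 2.583
vertex -0.55 -2.42 3.338
endloop
endfacet
facet normal 0.418 0.286 0.862
outer loop
vertex 0.886 -2.774 3.796
vertex 0.045 -2.423 4.087
vertex 0.276 -3.332 4.277
endloop
endfacet
facet normal -0.653 0.550 0.521
outer loop
vertex 0.045 -2.423 4.087
vertex -0.55 -2.42 3.338
vertex -0.611 -3.113 3.994
endloop
endfacet
facet normal -0.743 0.293 -0.602
outer loop
vertex -0.55 -2.42 3.338
vertex -0.076 -2.768 2.583
vertex -0.686 -3.326 3.064
endloop
endfacet
facet normal 0.272 -0.130 -0.953
outer loop
vertex -0.076 -2.768 2.583
vertex 0.811 -2.987 2.866
vertex 0.155 -3.677 2.773
endloop
endfacet
facet normal 0.990 -0.134 -0.049
outer loop
vertex 0.811 -2.987 2.866
vertex 0.886 -2.774 3.796
vertex 0.75 -3.68 3.522
endloop
endfacet
facet normal -0.374 -0.546 0.750
outer loop
vertex -0.176 -3.89 3.645
vertex 0.276 -3.332 4.277
vertex -0.611 -3.113 3.994
endloop
endfacet
facet normal -0.818 -0.543 0.190
outer loop
vertex -0.176 -3.89 3.645
vertex -0.611 -3.113 3.994
vertex -0.686 -3.326 3.064
endloop
endfacet
facet normal -0.464 -0.804 -0.373
outer loop
vertex -0.176 -3.89 3.645
vertex -0.686 -3.326 3.064
vertex 0.155 -3.677 2.773
endloop
endfacet
facet normal 0.198 -0.967 -0.161
outer loop
vertex -0.176 -3.89 3.645
vertex 0.155 -3.677 2.773
vertex 0.75 -3.68 3.522
endloop
endfacet
facet normal 0.254 -0.808 0.532
outer loop
vertex -0.176 -3.89 3.645
vertex 0.75 -3.68 3.522
vertex 0.276 -3.332 4.277
endloop
endfacet
facet normal -0.272 0.130 0.953
outer loop
vertex -0.611 -3.113 3.994
vertex 0.276 -3.332 4.277
vertex 0.045 -2.423 4.087
endloop
endfacet
facet normal -0.990 0.134 0.049
outer loop
vertex -0.686 -3.326 3.064
vertex -0.611 -3.113 3.994
vertex -0.55 -2.42 3.338
endloop
endfacet
facet normal -0.418 -0.286 -0.862
outer loop
vertex 0.155 -3.677 2.773
vertex -0.686 -3.326 3.064
vertex -0.076 -2.768 2.583
endloop
endfacet
facet normal 0.653 -0.550 -0.521
outer loop
vertex 0.75 -3.68 3.522
vertex 0.155 -3.677 2.773
vertex 0.811 -2.987 2.866
endloop
endfacet
facet normal 0.743 -0.293 0.602
outer loop
vertex 0.276 -3.332 4.277
vertex 0.75 -3.68 3.522
vertex 0.886 -2.774 3.796
endloop
endfacet

endsolid


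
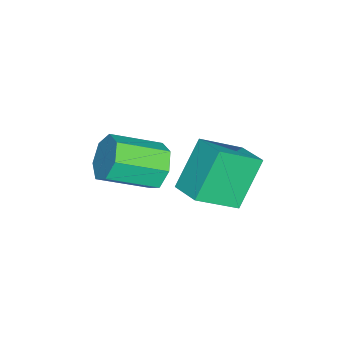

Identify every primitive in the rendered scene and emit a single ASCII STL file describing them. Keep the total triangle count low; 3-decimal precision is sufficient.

solid 
facet normal -0.417 0.803 -0.426
outer loop
vertex 3.961 0.936 1.038
vertex 3.538 1.109 1.778
vertex 4.324 1.383 1.526
endloop
endfacet
facet normal 0.772 0.064 -0.633
outer loop
vertex 3.961 0.936 1.038
vertex 4.324 1.383 1.526
vertex 4.726 -0.543 1.822
endloop
endfacet
facet normal 0.772 0.064 -0.633
outer loop
vertex 4.726 -0.543 1.822
vertex 4.324 1.383 1.526
vertex 5.089 -0.096 2.31
endloop
endfacet
facet normal 0.415 -0.803 0.427
outer loop
vertex 4.726 -0.543 1.822
vertex 5.089 -0.096 2.31
vertex 4.302 -0.369 2.562
endloop
endfacet
facet normal -0.417 0.803 -0.426
outer loop
vertex 4.324 1.383 1.526
vertex 3.538 1.109 1.778
vertex 4.095 1.624 2.204
endloop
endfacet
facet normal 0.857 0.502 0.111
outer loop
vertex 4.324 1.383 1.526
vertex 4.095 1.624 2.204
vertex 5.089 -0.096 2.31
endloop
endfacet
facet normal 0.857 0.502 0.111
outer loop
vertex 5.089 -0.096 2.31
vertex 4.095 1.624 2.204
vertex 4.86 0.145 2.988
endloop
endfacet
facet normal 0.415 -0.804 0.426
outer loop
vertex 5.089 -0.096 2.31
vertex 4.86 0.145 2.988
vertex 4.302 -0.369 2.562
endloop
endfacet
facet normal -0.416 0.803 -0.426
outer loop
vertex 4.095 1.624 2.204
vertex 3.538 1.109 1.778
vertex 3.446 1.477 2.561
endloop
endfacet
facet normal 0.297 0.563 0.772
outer loop
vertex 4.095 1.624 2.204
vertex 3.446 1.477 2.561
vertex 4.86 0.145 2.988
endloop
endfacet
facet normal 0.297 0.563 0.771
outer loop
vertex 4.86 0.145 2.988
vertex 3.446 1.477 2.561
vertex 4.211 -0.001 3.345
endloop
endfacet
facet normal 0.415 -0.804 0.426
outer loop
vertex 4.86 0.145 2.988
vertex 4.211 -0.001 3.345
vertex 4.302 -0.369 2.562
endloop
endfacet
facet normal -0.415 0.804 -0.426
outer loop
vertex 3.446 1.477 2.561
vertex 3.538 1.109 1.778
vertex 2.866 1.054 2.328
endloop
endfacet
facet normal -0.487 0.199 0.850
outer loop
vertex 3.446 1.477 2.561
vertex 2.866 1.054 2.328
vertex 4.211 -0.001 3.345
endloop
endfacet
facet normal -0.487 0.199 0.850
outer loop
vertex 4.211 -0.001 3.345
vertex 2.866 1.054 2.328
vertex 3.631 -0.425 3.112
endloop
endfacet
facet normal 0.416 -0.803 0.426
outer loop
vertex 4.211 -0.001 3.345
vertex 3.631 -0.425 3.112
vertex 4.302 -0.369 2.562
endloop
endfacet
facet normal -0.415 0.803 -0.427
outer loop
vertex 2.866 1.054 2.328
vertex 3.538 1.109 1.778
vertex 2.792 0.672 1.681
endloop
endfacet
facet normal -0.904 -0.314 0.289
outer loop
vertex 2.866 1.054 2.328
vertex 2.792 0.672 1.681
vertex 3.631 -0.425 3.112
endloop
endfacet
facet normal -0.904 -0.314 0.290
outer loop
vertex 3.631 -0.425 3.112
vertex 2.792 0.672 1.681
vertex 3.556 -0.806 2.465
endloop
endfacet
facet normal 0.416 -0.804 0.425
outer loop
vertex 3.631 -0.425 3.112
vertex 3.556 -0.806 2.465
vertex 4.302 -0.369 2.562
endloop
endfacet
facet normal -0.416 0.804 -0.425
outer loop
vertex 2.792 0.672 1.681
vertex 3.538 1.109 1.778
vertex 3.279 0.62 1.107
endloop
endfacet
facet normal -0.641 -0.591 -0.490
outer loop
vertex 2.792 0.672 1.681
vertex 3.279 0.62 1.107
vertex 3.556 -0.806 2.465
endloop
endfacet
facet normal -0.641 -0.591 -0.490
outer loop
vertex 3.556 -0.806 2.465
vertex 3.279 0.62 1.107
vertex 4.044 -0.859 1.891
endloop
endfacet
facet normal 0.415 -0.803 0.427
outer loop
vertex 3.556 -0.806 2.465
vertex 4.044 -0.859 1.891
vertex 4.302 -0.369 2.562
endloop
endfacet
facet normal -0.416 0.804 -0.425
outer loop
vertex 3.279 0.62 1.107
vertex 3.538 1.109 1.778
vertex 3.961 0.936 1.038
endloop
endfacet
facet normal 0.105 -0.423 -0.900
outer loop
vertex 3.279 0.62 1.107
vertex 3.961 0.936 1.038
vertex 4.044 -0.859 1.891
endloop
endfacet
facet normal 0.105 -0.423 -0.900
outer loop
vertex 4.044 -0.859 1.891
vertex 3.961 0.936 1.038
vertex 4.726 -0.543 1.822
endloop
endfacet
facet normal 0.415 -0.803 0.427
outer loop
vertex 4.044 -0.859 1.891
vertex 4.726 -0.543 1.822
vertex 4.302 -0.369 2.562
endloop
endfacet
facet normal -0.641 -0.728 -0.245
outer loop
vertex 3.173 2.313 3.175
vertex 2.251 3.466 2.162
vertex 4.272 1.857 1.655
endloop
endfacet
facet normal 0.515 -0.644 0.565
outer loop
vertex 5.009 2.694 1.938
vertex 3.173 2.313 3.175
vertex 4.272 1.857 1.655
endloop
endfacet
facet normal -0.641 -0.727 -0.246
outer loop
vertex 4.272 1.857 1.655
vertex 2.251 3.466 2.162
vertex 3.351 3.01 0.643
endloop
endfacet
facet normal 0.570 -0.236 -0.787
outer loop
vertex 3.351 3.01 0.643
vertex 5.009 2.694 1.938
vertex 4.272 1.857 1.655
endloop
endfacet
facet normal -0.570 0.236 0.787
outer loop
vertex 3.173 2.313 3.175
vertex 2.988 4.303 2.445
vertex 2.251 3.466 2.162
endloop
endfacet
facet normal 0.515 -0.644 0.566
outer loop
vertex 3.909 3.15 3.457
vertex 3.173 2.313 3.175
vertex 5.009 2.694 1.938
endloop
endfacet
facet normal -0.570 0.236 0.787
outer loop
vertex 3.909 3.15 3.457
vertex 2.988 4.303 2.445
vertex 3.173 2.313 3.175
endloop
endfacet
facet normal -0.514 0.644 -0.566
outer loop
vertex 2.251 3.466 2.162
vertex 2.988 4.303 2.445
vertex 3.351 3.01 0.643
endloop
endfacet
facet normal 0.570 -0.236 -0.787
outer loop
vertex 4.087 3.847 0.925
vertex 5.009 2.694 1.938
vertex 3.351 3.01 0.643
endloop
endfacet
facet normal -0.515 0.644 -0.566
outer loop
vertex 3.351 3.01 0.643
vertex 2.988 4.303 2.445
vertex 4.087 3.847 0.925
endloop
endfacet
facet normal 0.640 0.728 0.245
outer loop
vertex 4.087 3.847 0.925
vertex 3.909 3.15 3.457
vertex 5.009 2.694 1.938
endloop
endfacet
facet normal 0.641 0.727 0.245
outer loop
vertex 2.988 4.303 2.445
vertex 3.909 3.15 3.457
vertex 4.087 3.847 0.925
endloop
endfacet

endsolid


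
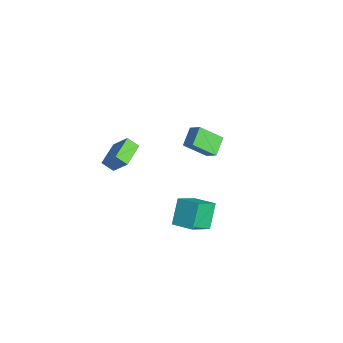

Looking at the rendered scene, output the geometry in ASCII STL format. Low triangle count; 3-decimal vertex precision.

solid 
facet normal -0.551 -0.313 -0.774
outer loop
vertex -3.751 -1.393 -1.561
vertex -4.755 -0.239 -1.312
vertex -3.299 -0.886 -2.088
endloop
endfacet
facet normal 0.648 -0.744 -0.160
outer loop
vertex -2.445 -0.401 -0.888
vertex -3.751 -1.393 -1.561
vertex -3.299 -0.886 -2.088
endloop
endfacet
facet normal -0.551 -0.312 -0.774
outer loop
vertex -3.299 -0.886 -2.088
vertex -4.755 -0.239 -1.312
vertex -4.303 0.269 -1.839
endloop
endfacet
facet normal 0.526 0.590 -0.613
outer loop
vertex -4.303 0.269 -1.839
vertex -2.445 -0.401 -0.888
vertex -3.299 -0.886 -2.088
endloop
endfacet
facet normal -0.526 -0.590 0.613
outer loop
vertex -3.751 -1.393 -1.561
vertex -3.901 0.246 -0.112
vertex -4.755 -0.239 -1.312
endloop
endfacet
facet normal 0.648 -0.744 -0.161
outer loop
vertex -2.897 -0.909 -0.361
vertex -3.751 -1.393 -1.561
vertex -2.445 -0.401 -0.888
endloop
endfacet
facet normal -0.526 -0.590 0.612
outer loop
vertex -2.897 -0.909 -0.361
vertex -3.901 0.246 -0.112
vertex -3.751 -1.393 -1.561
endloop
endfacet
facet normal -0.649 0.744 0.161
outer loop
vertex -4.755 -0.239 -1.312
vertex -3.901 0.246 -0.112
vertex -4.303 0.269 -1.839
endloop
endfacet
facet normal 0.526 0.590 -0.612
outer loop
vertex -3.449 0.753 -0.639
vertex -2.445 -0.401 -0.888
vertex -4.303 0.269 -1.839
endloop
endfacet
facet normal -0.648 0.745 0.161
outer loop
vertex -4.303 0.269 -1.839
vertex -3.901 0.246 -0.112
vertex -3.449 0.753 -0.639
endloop
endfacet
facet normal 0.551 0.312 0.774
outer loop
vertex -3.449 0.753 -0.639
vertex -2.897 -0.909 -0.361
vertex -2.445 -0.401 -0.888
endloop
endfacet
facet normal 0.551 0.313 0.774
outer loop
vertex -3.901 0.246 -0.112
vertex -2.897 -0.909 -0.361
vertex -3.449 0.753 -0.639
endloop
endfacet
facet normal -0.621 0.640 0.453
outer loop
vertex -0.88 3.21 2.433
vertex -0.422 4.397 1.382
vertex -1.569 2.957 1.846
endloop
endfacet
facet normal -0.278 -0.720 0.636
outer loop
vertex -0.818 2.183 1.298
vertex -0.88 3.21 2.433
vertex -1.569 2.957 1.846
endloop
endfacet
facet normal -0.621 0.640 0.453
outer loop
vertex -1.569 2.957 1.846
vertex -0.422 4.397 1.382
vertex -1.111 4.144 0.795
endloop
endfacet
facet normal -0.733 -0.270 -0.624
outer loop
vertex -1.111 4.144 0.795
vertex -0.818 2.183 1.298
vertex -1.569 2.957 1.846
endloop
endfacet
facet normal 0.733 0.270 0.624
outer loop
vertex -0.88 3.21 2.433
vertex 0.329 3.623 0.834
vertex -0.422 4.397 1.382
endloop
endfacet
facet normal -0.278 -0.720 0.636
outer loop
vertex -0.129 2.436 1.885
vertex -0.88 3.21 2.433
vertex -0.818 2.183 1.298
endloop
endfacet
facet normal 0.733 0.270 0.624
outer loop
vertex -0.129 2.436 1.885
vertex 0.329 3.623 0.834
vertex -0.88 3.21 2.433
endloop
endfacet
facet normal 0.278 0.720 -0.636
outer loop
vertex -0.422 4.397 1.382
vertex 0.329 3.623 0.834
vertex -1.111 4.144 0.795
endloop
endfacet
facet normal -0.733 -0.270 -0.624
outer loop
vertex -0.36 3.37 0.247
vertex -0.818 2.183 1.298
vertex -1.111 4.144 0.795
endloop
endfacet
facet normal 0.278 0.720 -0.636
outer loop
vertex -1.111 4.144 0.795
vertex 0.329 3.623 0.834
vertex -0.36 3.37 0.247
endloop
endfacet
facet normal 0.621 -0.640 -0.453
outer loop
vertex -0.36 3.37 0.247
vertex -0.129 2.436 1.885
vertex -0.818 2.183 1.298
endloop
endfacet
facet normal 0.621 -0.640 -0.453
outer loop
vertex 0.329 3.623 0.834
vertex -0.129 2.436 1.885
vertex -0.36 3.37 0.247
endloop
endfacet
facet normal -0.497 0.446 0.744
outer loop
vertex 2.4 0.373 0.428
vertex 3.473 1.06 0.733
vertex 1.911 1.614 -0.643
endloop
endfacet
facet normal -0.819 -0.524 -0.233
outer loop
vertex 2.707 0.9 -1.833
vertex 2.4 0.373 0.428
vertex 1.911 1.614 -0.643
endloop
endfacet
facet normal -0.497 0.446 0.744
outer loop
vertex 1.911 1.614 -0.643
vertex 3.473 1.06 0.733
vertex 2.984 2.3 -0.337
endloop
endfacet
facet normal -0.285 0.726 -0.626
outer loop
vertex 2.984 2.3 -0.337
vertex 2.707 0.9 -1.833
vertex 1.911 1.614 -0.643
endloop
endfacet
facet normal 0.286 -0.725 0.626
outer loop
vertex 2.4 0.373 0.428
vertex 4.269 0.346 -0.457
vertex 3.473 1.06 0.733
endloop
endfacet
facet normal -0.819 -0.524 -0.233
outer loop
vertex 3.196 -0.34 -0.763
vertex 2.4 0.373 0.428
vertex 2.707 0.9 -1.833
endloop
endfacet
facet normal 0.286 -0.726 0.626
outer loop
vertex 3.196 -0.34 -0.763
vertex 4.269 0.346 -0.457
vertex 2.4 0.373 0.428
endloop
endfacet
facet normal 0.819 0.524 0.233
outer loop
vertex 3.473 1.06 0.733
vertex 4.269 0.346 -0.457
vertex 2.984 2.3 -0.337
endloop
endfacet
facet normal -0.287 0.725 -0.626
outer loop
vertex 3.78 1.587 -1.528
vertex 2.707 0.9 -1.833
vertex 2.984 2.3 -0.337
endloop
endfacet
facet normal 0.819 0.524 0.234
outer loop
vertex 2.984 2.3 -0.337
vertex 4.269 0.346 -0.457
vertex 3.78 1.587 -1.528
endloop
endfacet
facet normal 0.497 -0.446 -0.744
outer loop
vertex 3.78 1.587 -1.528
vertex 3.196 -0.34 -0.763
vertex 2.707 0.9 -1.833
endloop
endfacet
facet normal 0.497 -0.446 -0.744
outer loop
vertex 4.269 0.346 -0.457
vertex 3.196 -0.34 -0.763
vertex 3.78 1.587 -1.528
endloop
endfacet

endsolid


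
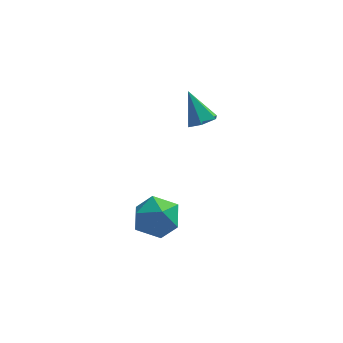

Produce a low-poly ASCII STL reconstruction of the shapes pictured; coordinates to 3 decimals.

solid 
facet normal 0.389 -0.392 -0.834
outer loop
vertex 1.679 4.011 0.089
vertex 1.209 3.659 0.035
vertex 1.209 4.193 -0.216
endloop
endfacet
facet normal 0.297 0.949 0.109
outer loop
vertex 1.679 4.011 0.089
vertex 1.209 4.193 -0.216
vertex 0.671 4.201 1.185
endloop
endfacet
facet normal 0.390 -0.392 -0.833
outer loop
vertex 1.209 4.193 -0.216
vertex 1.209 3.659 0.035
vertex 0.738 3.841 -0.271
endloop
endfacet
facet normal -0.567 0.793 -0.222
outer loop
vertex 1.209 4.193 -0.216
vertex 0.738 3.841 -0.271
vertex 0.671 4.201 1.185
endloop
endfacet
facet normal 0.389 -0.393 -0.833
outer loop
vertex 0.738 3.841 -0.271
vertex 1.209 3.659 0.035
vertex 0.738 3.307 -0.019
endloop
endfacet
facet normal -0.999 -0.019 -0.041
outer loop
vertex 0.738 3.841 -0.271
vertex 0.738 3.307 -0.019
vertex 0.671 4.201 1.185
endloop
endfacet
facet normal 0.389 -0.393 -0.833
outer loop
vertex 0.738 3.307 -0.019
vertex 1.209 3.659 0.035
vertex 1.209 3.125 0.287
endloop
endfacet
facet normal -0.567 -0.676 0.471
outer loop
vertex 0.738 3.307 -0.019
vertex 1.209 3.125 0.287
vertex 0.671 4.201 1.185
endloop
endfacet
facet normal 0.390 -0.393 -0.833
outer loop
vertex 1.209 3.125 0.287
vertex 1.209 3.659 0.035
vertex 1.679 3.477 0.341
endloop
endfacet
facet normal 0.297 -0.520 0.801
outer loop
vertex 1.209 3.125 0.287
vertex 1.679 3.477 0.341
vertex 0.671 4.201 1.185
endloop
endfacet
facet normal 0.390 -0.393 -0.833
outer loop
vertex 1.679 3.477 0.341
vertex 1.209 3.659 0.035
vertex 1.679 4.011 0.089
endloop
endfacet
facet normal 0.729 0.292 0.619
outer loop
vertex 1.679 3.477 0.341
vertex 1.679 4.011 0.089
vertex 0.671 4.201 1.185
endloop
endfacet
facet normal -0.997 -0.071 0.033
outer loop
vertex -0.738 -0.856 -1.959
vertex -0.704 -0.908 -1.047
vertex -0.776 -0.093 -1.456
endloop
endfacet
facet normal -0.787 0.312 -0.532
outer loop
vertex -0.738 -0.856 -1.959
vertex -0.776 -0.093 -1.456
vertex -0.27 -0.114 -2.217
endloop
endfacet
facet normal -0.358 -0.097 -0.929
outer loop
vertex -0.738 -0.856 -1.959
vertex -0.27 -0.114 -2.217
vertex 0.115 -0.941 -2.279
endloop
endfacet
facet normal -0.302 -0.732 -0.611
outer loop
vertex -0.738 -0.856 -1.959
vertex 0.115 -0.941 -2.279
vertex -0.154 -1.433 -1.556
endloop
endfacet
facet normal -0.698 -0.716 -0.015
outer loop
vertex -0.738 -0.856 -1.959
vertex -0.154 -1.433 -1.556
vertex -0.704 -0.908 -1.047
endloop
endfacet
facet normal -0.405 0.866 -0.293
outer loop
vertex -0.27 -0.114 -2.217
vertex -0.776 -0.093 -1.456
vertex 0.054 0.293 -1.464
endloop
endfacet
facet normal -0.745 0.246 0.621
outer loop
vertex -0.776 -0.093 -1.456
vertex -0.704 -0.908 -1.047
vertex -0.215 -0.199 -0.741
endloop
endfacet
facet normal -0.259 -0.798 0.543
outer loop
vertex -0.704 -0.908 -1.047
vertex -0.154 -1.433 -1.556
vertex 0.17 -1.026 -0.803
endloop
endfacet
facet normal 0.379 -0.824 -0.420
outer loop
vertex -0.154 -1.433 -1.556
vertex 0.115 -0.941 -2.279
vertex 0.676 -1.047 -1.564
endloop
endfacet
facet normal 0.289 0.205 -0.935
outer loop
vertex 0.115 -0.941 -2.279
vertex -0.27 -0.114 -2.217
vertex 0.604 -0.232 -1.973
endloop
endfacet
facet normal 0.302 0.732 0.611
outer loop
vertex 0.638 -0.284 -1.061
vertex 0.054 0.293 -1.464
vertex -0.215 -0.199 -0.741
endloop
endfacet
facet normal 0.358 0.097 0.929
outer loop
vertex 0.638 -0.284 -1.061
vertex -0.215 -0.199 -0.741
vertex 0.17 -1.026 -0.803
endloop
endfacet
facet normal 0.787 -0.312 0.532
outer loop
vertex 0.638 -0.284 -1.061
vertex 0.17 -1.026 -0.803
vertex 0.676 -1.047 -1.564
endloop
endfacet
facet normal 0.997 0.071 -0.033
outer loop
vertex 0.638 -0.284 -1.061
vertex 0.676 -1.047 -1.564
vertex 0.604 -0.232 -1.973
endloop
endfacet
facet normal 0.698 0.716 0.015
outer loop
vertex 0.638 -0.284 -1.061
vertex 0.604 -0.232 -1.973
vertex 0.054 0.293 -1.464
endloop
endfacet
facet normal -0.379 0.824 0.420
outer loop
vertex -0.215 -0.199 -0.741
vertex 0.054 0.293 -1.464
vertex -0.776 -0.093 -1.456
endloop
endfacet
facet normal -0.289 -0.205 0.935
outer loop
vertex 0.17 -1.026 -0.803
vertex -0.215 -0.199 -0.741
vertex -0.704 -0.908 -1.047
endloop
endfacet
facet normal 0.405 -0.866 0.293
outer loop
vertex 0.676 -1.047 -1.564
vertex 0.17 -1.026 -0.803
vertex -0.154 -1.433 -1.556
endloop
endfacet
facet normal 0.745 -0.246 -0.621
outer loop
vertex 0.604 -0.232 -1.973
vertex 0.676 -1.047 -1.564
vertex 0.115 -0.941 -2.279
endloop
endfacet
facet normal 0.259 0.798 -0.543
outer loop
vertex 0.054 0.293 -1.464
vertex 0.604 -0.232 -1.973
vertex -0.27 -0.114 -2.217
endloop
endfacet

endsolid


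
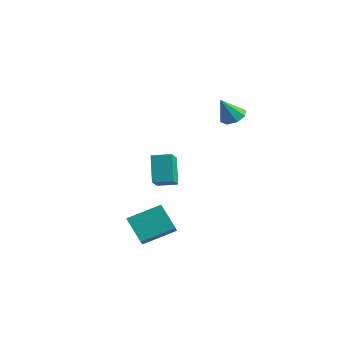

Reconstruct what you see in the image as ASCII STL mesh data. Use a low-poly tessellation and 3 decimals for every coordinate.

solid 
facet normal -0.715 0.104 0.692
outer loop
vertex 1.311 -4.406 -2.953
vertex 2.296 -2.77 -2.181
vertex 0.581 -3.55 -3.836
endloop
endfacet
facet normal -0.478 -0.794 -0.375
outer loop
vertex 1.824 -3.73 -5.039
vertex 1.311 -4.406 -2.953
vertex 0.581 -3.55 -3.836
endloop
endfacet
facet normal -0.715 0.103 0.692
outer loop
vertex 0.581 -3.55 -3.836
vertex 2.296 -2.77 -2.181
vertex 1.566 -1.914 -3.063
endloop
endfacet
facet normal -0.510 0.599 -0.617
outer loop
vertex 1.566 -1.914 -3.063
vertex 1.824 -3.73 -5.039
vertex 0.581 -3.55 -3.836
endloop
endfacet
facet normal 0.511 -0.599 0.617
outer loop
vertex 1.311 -4.406 -2.953
vertex 3.539 -2.95 -3.384
vertex 2.296 -2.77 -2.181
endloop
endfacet
facet normal -0.478 -0.794 -0.375
outer loop
vertex 2.554 -4.586 -4.157
vertex 1.311 -4.406 -2.953
vertex 1.824 -3.73 -5.039
endloop
endfacet
facet normal 0.511 -0.599 0.617
outer loop
vertex 2.554 -4.586 -4.157
vertex 3.539 -2.95 -3.384
vertex 1.311 -4.406 -2.953
endloop
endfacet
facet normal 0.478 0.794 0.375
outer loop
vertex 2.296 -2.77 -2.181
vertex 3.539 -2.95 -3.384
vertex 1.566 -1.914 -3.063
endloop
endfacet
facet normal -0.511 0.599 -0.617
outer loop
vertex 2.809 -2.094 -4.267
vertex 1.824 -3.73 -5.039
vertex 1.566 -1.914 -3.063
endloop
endfacet
facet normal 0.478 0.794 0.375
outer loop
vertex 1.566 -1.914 -3.063
vertex 3.539 -2.95 -3.384
vertex 2.809 -2.094 -4.267
endloop
endfacet
facet normal 0.714 -0.104 -0.692
outer loop
vertex 2.809 -2.094 -4.267
vertex 2.554 -4.586 -4.157
vertex 1.824 -3.73 -5.039
endloop
endfacet
facet normal 0.715 -0.104 -0.692
outer loop
vertex 3.539 -2.95 -3.384
vertex 2.554 -4.586 -4.157
vertex 2.809 -2.094 -4.267
endloop
endfacet
facet normal 0.185 0.448 -0.875
outer loop
vertex 3.22 2.804 2.875
vertex 2.46 2.69 2.656
vertex 2.858 3.27 3.037
endloop
endfacet
facet normal 0.636 0.239 0.734
outer loop
vertex 3.22 2.804 2.875
vertex 2.858 3.27 3.037
vertex 2.16 1.97 4.064
endloop
endfacet
facet normal 0.186 0.447 -0.875
outer loop
vertex 2.858 3.27 3.037
vertex 2.46 2.69 2.656
vertex 2.262 3.397 2.975
endloop
endfacet
facet normal 0.046 0.604 0.796
outer loop
vertex 2.858 3.27 3.037
vertex 2.262 3.397 2.975
vertex 2.16 1.97 4.064
endloop
endfacet
facet normal 0.186 0.447 -0.875
outer loop
vertex 2.262 3.397 2.975
vertex 2.46 2.69 2.656
vertex 1.782 3.109 2.726
endloop
endfacet
facet normal -0.616 0.505 0.604
outer loop
vertex 2.262 3.397 2.975
vertex 1.782 3.109 2.726
vertex 2.16 1.97 4.064
endloop
endfacet
facet normal 0.186 0.448 -0.875
outer loop
vertex 1.782 3.109 2.726
vertex 2.46 2.69 2.656
vertex 1.699 2.577 2.436
endloop
endfacet
facet normal -0.962 0.001 0.273
outer loop
vertex 1.782 3.109 2.726
vertex 1.699 2.577 2.436
vertex 2.16 1.97 4.064
endloop
endfacet
facet normal 0.187 0.446 -0.875
outer loop
vertex 1.699 2.577 2.436
vertex 2.46 2.69 2.656
vertex 2.061 2.11 2.275
endloop
endfacet
facet normal -0.791 -0.612 -0.004
outer loop
vertex 1.699 2.577 2.436
vertex 2.061 2.11 2.275
vertex 2.16 1.97 4.064
endloop
endfacet
facet normal 0.184 0.448 -0.875
outer loop
vertex 2.061 2.11 2.275
vertex 2.46 2.69 2.656
vertex 2.657 1.984 2.336
endloop
endfacet
facet normal -0.200 -0.978 -0.065
outer loop
vertex 2.061 2.11 2.275
vertex 2.657 1.984 2.336
vertex 2.16 1.97 4.064
endloop
endfacet
facet normal 0.186 0.448 -0.874
outer loop
vertex 2.657 1.984 2.336
vertex 2.46 2.69 2.656
vertex 3.137 2.271 2.585
endloop
endfacet
facet normal 0.460 -0.879 0.125
outer loop
vertex 2.657 1.984 2.336
vertex 3.137 2.271 2.585
vertex 2.16 1.97 4.064
endloop
endfacet
facet normal 0.185 0.447 -0.875
outer loop
vertex 3.137 2.271 2.585
vertex 2.46 2.69 2.656
vertex 3.22 2.804 2.875
endloop
endfacet
facet normal 0.807 -0.374 0.457
outer loop
vertex 3.137 2.271 2.585
vertex 3.22 2.804 2.875
vertex 2.16 1.97 4.064
endloop
endfacet
facet normal -0.470 0.423 0.775
outer loop
vertex -0.391 -0.837 -0.132
vertex 0.541 -0.135 0.05
vertex -0.929 0.093 -0.965
endloop
endfacet
facet normal -0.789 -0.595 -0.154
outer loop
vertex -0.041 -0.705 -2.43
vertex -0.391 -0.837 -0.132
vertex -0.929 0.093 -0.965
endloop
endfacet
facet normal -0.470 0.422 0.775
outer loop
vertex -0.929 0.093 -0.965
vertex 0.541 -0.135 0.05
vertex 0.002 0.795 -0.783
endloop
endfacet
facet normal -0.396 0.684 -0.613
outer loop
vertex 0.002 0.795 -0.783
vertex -0.041 -0.705 -2.43
vertex -0.929 0.093 -0.965
endloop
endfacet
facet normal 0.396 -0.684 0.613
outer loop
vertex -0.391 -0.837 -0.132
vertex 1.429 -0.933 -1.415
vertex 0.541 -0.135 0.05
endloop
endfacet
facet normal -0.789 -0.595 -0.154
outer loop
vertex 0.498 -1.635 -1.597
vertex -0.391 -0.837 -0.132
vertex -0.041 -0.705 -2.43
endloop
endfacet
facet normal 0.396 -0.684 0.613
outer loop
vertex 0.498 -1.635 -1.597
vertex 1.429 -0.933 -1.415
vertex -0.391 -0.837 -0.132
endloop
endfacet
facet normal 0.789 0.595 0.154
outer loop
vertex 0.541 -0.135 0.05
vertex 1.429 -0.933 -1.415
vertex 0.002 0.795 -0.783
endloop
endfacet
facet normal -0.396 0.684 -0.613
outer loop
vertex 0.891 -0.003 -2.248
vertex -0.041 -0.705 -2.43
vertex 0.002 0.795 -0.783
endloop
endfacet
facet normal 0.789 0.595 0.155
outer loop
vertex 0.002 0.795 -0.783
vertex 1.429 -0.933 -1.415
vertex 0.891 -0.003 -2.248
endloop
endfacet
facet normal 0.470 -0.422 -0.775
outer loop
vertex 0.891 -0.003 -2.248
vertex 0.498 -1.635 -1.597
vertex -0.041 -0.705 -2.43
endloop
endfacet
facet normal 0.470 -0.422 -0.775
outer loop
vertex 1.429 -0.933 -1.415
vertex 0.498 -1.635 -1.597
vertex 0.891 -0.003 -2.248
endloop
endfacet

endsolid


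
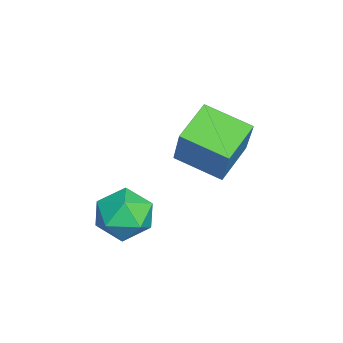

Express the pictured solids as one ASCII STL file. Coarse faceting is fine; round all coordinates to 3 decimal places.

solid 
facet normal -0.109 0.397 0.912
outer loop
vertex 2.038 -0.267 -1.854
vertex 1.583 -0.98 -1.598
vertex 2.461 -0.958 -1.503
endloop
endfacet
facet normal 0.499 0.615 0.610
outer loop
vertex 2.038 -0.267 -1.854
vertex 2.461 -0.958 -1.503
vertex 2.802 -0.541 -2.203
endloop
endfacet
facet normal 0.335 0.942 -0.005
outer loop
vertex 2.038 -0.267 -1.854
vertex 2.802 -0.541 -2.203
vertex 2.134 -0.306 -2.731
endloop
endfacet
facet normal -0.372 0.925 -0.082
outer loop
vertex 2.038 -0.267 -1.854
vertex 2.134 -0.306 -2.731
vertex 1.381 -0.576 -2.358
endloop
endfacet
facet normal -0.648 0.588 0.485
outer loop
vertex 2.038 -0.267 -1.854
vertex 1.381 -0.576 -2.358
vertex 1.583 -0.98 -1.598
endloop
endfacet
facet normal 0.889 0.038 0.456
outer loop
vertex 2.802 -0.541 -2.203
vertex 2.461 -0.958 -1.503
vertex 2.819 -1.424 -2.162
endloop
endfacet
facet normal -0.094 -0.316 0.944
outer loop
vertex 2.461 -0.958 -1.503
vertex 1.583 -0.98 -1.598
vertex 2.066 -1.694 -1.789
endloop
endfacet
facet normal -0.967 -0.007 0.253
outer loop
vertex 1.583 -0.98 -1.598
vertex 1.381 -0.576 -2.358
vertex 1.398 -1.459 -2.317
endloop
endfacet
facet normal -0.521 0.537 -0.663
outer loop
vertex 1.381 -0.576 -2.358
vertex 2.134 -0.306 -2.731
vertex 1.739 -1.042 -3.017
endloop
endfacet
facet normal 0.624 0.566 -0.538
outer loop
vertex 2.134 -0.306 -2.731
vertex 2.802 -0.541 -2.203
vertex 2.617 -1.02 -2.922
endloop
endfacet
facet normal 0.372 -0.925 0.082
outer loop
vertex 2.162 -1.733 -2.666
vertex 2.819 -1.424 -2.162
vertex 2.066 -1.694 -1.789
endloop
endfacet
facet normal -0.335 -0.942 0.005
outer loop
vertex 2.162 -1.733 -2.666
vertex 2.066 -1.694 -1.789
vertex 1.398 -1.459 -2.317
endloop
endfacet
facet normal -0.499 -0.615 -0.610
outer loop
vertex 2.162 -1.733 -2.666
vertex 1.398 -1.459 -2.317
vertex 1.739 -1.042 -3.017
endloop
endfacet
facet normal 0.109 -0.397 -0.912
outer loop
vertex 2.162 -1.733 -2.666
vertex 1.739 -1.042 -3.017
vertex 2.617 -1.02 -2.922
endloop
endfacet
facet normal 0.648 -0.588 -0.485
outer loop
vertex 2.162 -1.733 -2.666
vertex 2.617 -1.02 -2.922
vertex 2.819 -1.424 -2.162
endloop
endfacet
facet normal 0.521 -0.537 0.663
outer loop
vertex 2.066 -1.694 -1.789
vertex 2.819 -1.424 -2.162
vertex 2.461 -0.958 -1.503
endloop
endfacet
facet normal -0.624 -0.566 0.538
outer loop
vertex 1.398 -1.459 -2.317
vertex 2.066 -1.694 -1.789
vertex 1.583 -0.98 -1.598
endloop
endfacet
facet normal -0.889 -0.038 -0.456
outer loop
vertex 1.739 -1.042 -3.017
vertex 1.398 -1.459 -2.317
vertex 1.381 -0.576 -2.358
endloop
endfacet
facet normal 0.094 0.316 -0.944
outer loop
vertex 2.617 -1.02 -2.922
vertex 1.739 -1.042 -3.017
vertex 2.134 -0.306 -2.731
endloop
endfacet
facet normal 0.967 0.007 -0.253
outer loop
vertex 2.819 -1.424 -2.162
vertex 2.617 -1.02 -2.922
vertex 2.802 -0.541 -2.203
endloop
endfacet
facet normal -0.494 -0.105 -0.863
outer loop
vertex -1.579 0.804 -1.39
vertex -1.04 2.123 -1.859
vertex -0.51 0.177 -1.926
endloop
endfacet
facet normal -0.359 -0.879 0.312
outer loop
vertex 0.34 0.357 -0.441
vertex -1.579 0.804 -1.39
vertex -0.51 0.177 -1.926
endloop
endfacet
facet normal -0.494 -0.105 -0.863
outer loop
vertex -0.51 0.177 -1.926
vertex -1.04 2.123 -1.859
vertex 0.029 1.496 -2.395
endloop
endfacet
facet normal 0.792 -0.465 -0.397
outer loop
vertex 0.029 1.496 -2.395
vertex 0.34 0.357 -0.441
vertex -0.51 0.177 -1.926
endloop
endfacet
facet normal -0.792 0.465 0.397
outer loop
vertex -1.579 0.804 -1.39
vertex -0.19 2.303 -0.374
vertex -1.04 2.123 -1.859
endloop
endfacet
facet normal -0.359 -0.879 0.312
outer loop
vertex -0.729 0.984 0.095
vertex -1.579 0.804 -1.39
vertex 0.34 0.357 -0.441
endloop
endfacet
facet normal -0.792 0.465 0.397
outer loop
vertex -0.729 0.984 0.095
vertex -0.19 2.303 -0.374
vertex -1.579 0.804 -1.39
endloop
endfacet
facet normal 0.359 0.879 -0.312
outer loop
vertex -1.04 2.123 -1.859
vertex -0.19 2.303 -0.374
vertex 0.029 1.496 -2.395
endloop
endfacet
facet normal 0.792 -0.465 -0.397
outer loop
vertex 0.879 1.676 -0.91
vertex 0.34 0.357 -0.441
vertex 0.029 1.496 -2.395
endloop
endfacet
facet normal 0.359 0.879 -0.312
outer loop
vertex 0.029 1.496 -2.395
vertex -0.19 2.303 -0.374
vertex 0.879 1.676 -0.91
endloop
endfacet
facet normal 0.494 0.105 0.863
outer loop
vertex 0.879 1.676 -0.91
vertex -0.729 0.984 0.095
vertex 0.34 0.357 -0.441
endloop
endfacet
facet normal 0.494 0.105 0.863
outer loop
vertex -0.19 2.303 -0.374
vertex -0.729 0.984 0.095
vertex 0.879 1.676 -0.91
endloop
endfacet

endsolid


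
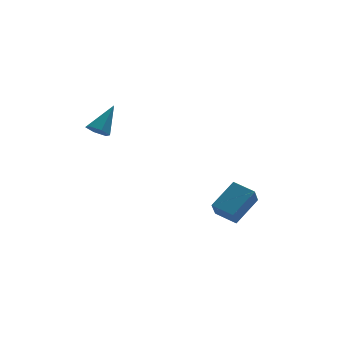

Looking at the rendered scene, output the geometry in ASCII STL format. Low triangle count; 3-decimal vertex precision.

solid 
facet normal -0.582 -0.390 -0.713
outer loop
vertex -3.404 3.162 2.583
vertex -3.919 2.986 3.1
vertex -3.944 3.652 2.756
endloop
endfacet
facet normal 0.536 0.737 -0.412
outer loop
vertex -3.404 3.162 2.583
vertex -3.944 3.652 2.756
vertex -2.741 3.774 4.54
endloop
endfacet
facet normal -0.582 -0.390 -0.713
outer loop
vertex -3.944 3.652 2.756
vertex -3.919 2.986 3.1
vertex -4.459 3.476 3.273
endloop
endfacet
facet normal -0.237 0.967 0.093
outer loop
vertex -3.944 3.652 2.756
vertex -4.459 3.476 3.273
vertex -2.741 3.774 4.54
endloop
endfacet
facet normal -0.583 -0.391 -0.712
outer loop
vertex -4.459 3.476 3.273
vertex -3.919 2.986 3.1
vertex -4.433 2.81 3.617
endloop
endfacet
facet normal -0.594 0.351 0.724
outer loop
vertex -4.459 3.476 3.273
vertex -4.433 2.81 3.617
vertex -2.741 3.774 4.54
endloop
endfacet
facet normal -0.583 -0.391 -0.712
outer loop
vertex -4.433 2.81 3.617
vertex -3.919 2.986 3.1
vertex -3.893 2.32 3.444
endloop
endfacet
facet normal -0.180 -0.497 0.849
outer loop
vertex -4.433 2.81 3.617
vertex -3.893 2.32 3.444
vertex -2.741 3.774 4.54
endloop
endfacet
facet normal -0.583 -0.391 -0.713
outer loop
vertex -3.893 2.32 3.444
vertex -3.919 2.986 3.1
vertex -3.378 2.495 2.927
endloop
endfacet
facet normal 0.593 -0.729 0.344
outer loop
vertex -3.893 2.32 3.444
vertex -3.378 2.495 2.927
vertex -2.741 3.774 4.54
endloop
endfacet
facet normal -0.582 -0.390 -0.713
outer loop
vertex -3.378 2.495 2.927
vertex -3.919 2.986 3.1
vertex -3.404 3.162 2.583
endloop
endfacet
facet normal 0.951 -0.111 -0.288
outer loop
vertex -3.378 2.495 2.927
vertex -3.404 3.162 2.583
vertex -2.741 3.774 4.54
endloop
endfacet
facet normal -0.578 0.776 0.253
outer loop
vertex 1.785 0.662 -2.422
vertex 3.335 1.427 -1.23
vertex 2.259 1.362 -3.488
endloop
endfacet
facet normal -0.738 -0.365 -0.568
outer loop
vertex 3.085 0.253 -3.85
vertex 1.785 0.662 -2.422
vertex 2.259 1.362 -3.488
endloop
endfacet
facet normal -0.578 0.776 0.253
outer loop
vertex 2.259 1.362 -3.488
vertex 3.335 1.427 -1.23
vertex 3.809 2.127 -2.296
endloop
endfacet
facet normal 0.348 0.515 -0.783
outer loop
vertex 3.809 2.127 -2.296
vertex 3.085 0.253 -3.85
vertex 2.259 1.362 -3.488
endloop
endfacet
facet normal -0.348 -0.515 0.783
outer loop
vertex 1.785 0.662 -2.422
vertex 4.161 0.318 -1.592
vertex 3.335 1.427 -1.23
endloop
endfacet
facet normal -0.738 -0.365 -0.568
outer loop
vertex 2.611 -0.447 -2.784
vertex 1.785 0.662 -2.422
vertex 3.085 0.253 -3.85
endloop
endfacet
facet normal -0.348 -0.515 0.783
outer loop
vertex 2.611 -0.447 -2.784
vertex 4.161 0.318 -1.592
vertex 1.785 0.662 -2.422
endloop
endfacet
facet normal 0.738 0.365 0.568
outer loop
vertex 3.335 1.427 -1.23
vertex 4.161 0.318 -1.592
vertex 3.809 2.127 -2.296
endloop
endfacet
facet normal 0.348 0.515 -0.783
outer loop
vertex 4.635 1.018 -2.658
vertex 3.085 0.253 -3.85
vertex 3.809 2.127 -2.296
endloop
endfacet
facet normal 0.738 0.365 0.568
outer loop
vertex 3.809 2.127 -2.296
vertex 4.161 0.318 -1.592
vertex 4.635 1.018 -2.658
endloop
endfacet
facet normal 0.578 -0.776 -0.253
outer loop
vertex 4.635 1.018 -2.658
vertex 2.611 -0.447 -2.784
vertex 3.085 0.253 -3.85
endloop
endfacet
facet normal 0.578 -0.776 -0.253
outer loop
vertex 4.161 0.318 -1.592
vertex 2.611 -0.447 -2.784
vertex 4.635 1.018 -2.658
endloop
endfacet

endsolid
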